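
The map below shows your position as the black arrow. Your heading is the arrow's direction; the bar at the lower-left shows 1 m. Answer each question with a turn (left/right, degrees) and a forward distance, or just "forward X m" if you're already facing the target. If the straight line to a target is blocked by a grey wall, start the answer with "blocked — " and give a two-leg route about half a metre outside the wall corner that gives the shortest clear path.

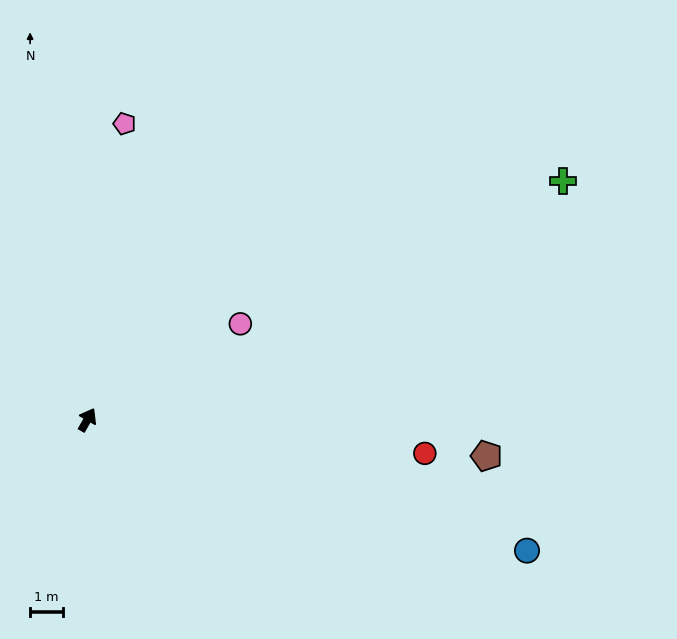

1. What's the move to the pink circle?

turn right 28°, forward 5.5 m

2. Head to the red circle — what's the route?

turn right 66°, forward 10.2 m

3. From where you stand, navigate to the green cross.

turn right 34°, forward 16.1 m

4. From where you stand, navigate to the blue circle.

turn right 77°, forward 13.9 m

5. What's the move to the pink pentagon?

turn left 22°, forward 9.0 m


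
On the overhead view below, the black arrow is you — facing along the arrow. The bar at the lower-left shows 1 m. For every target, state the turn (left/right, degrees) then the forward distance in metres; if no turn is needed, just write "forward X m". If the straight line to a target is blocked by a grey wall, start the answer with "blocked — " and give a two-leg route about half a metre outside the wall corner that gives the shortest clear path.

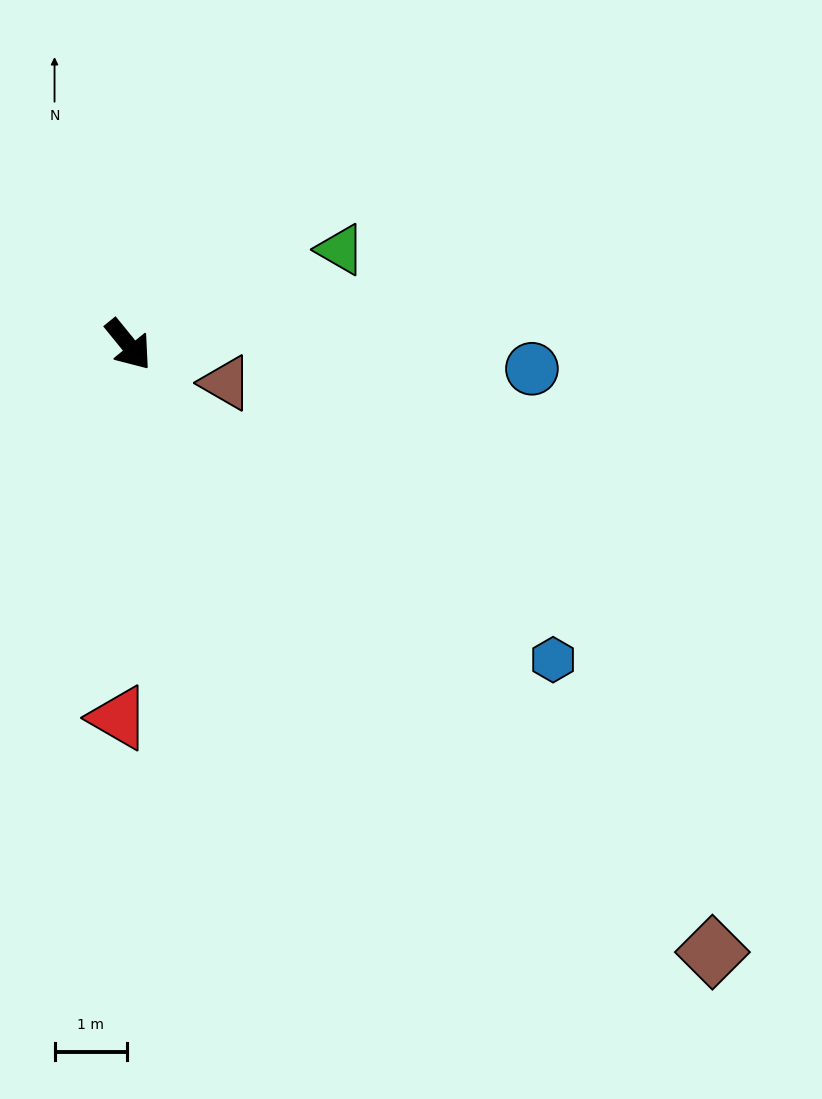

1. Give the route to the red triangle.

turn right 41°, forward 5.2 m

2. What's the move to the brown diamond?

turn left 5°, forward 11.7 m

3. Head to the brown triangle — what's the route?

turn left 29°, forward 1.4 m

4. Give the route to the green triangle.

turn left 75°, forward 3.2 m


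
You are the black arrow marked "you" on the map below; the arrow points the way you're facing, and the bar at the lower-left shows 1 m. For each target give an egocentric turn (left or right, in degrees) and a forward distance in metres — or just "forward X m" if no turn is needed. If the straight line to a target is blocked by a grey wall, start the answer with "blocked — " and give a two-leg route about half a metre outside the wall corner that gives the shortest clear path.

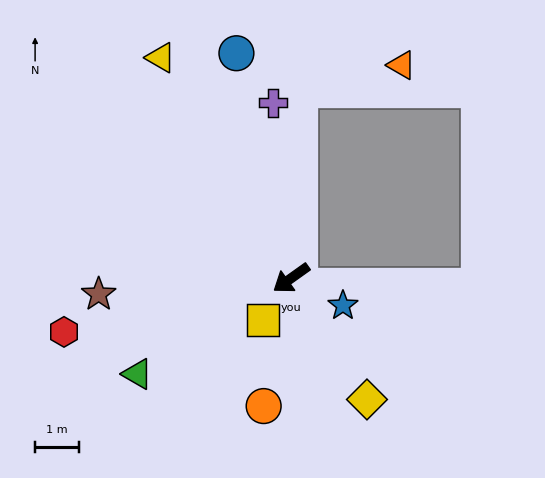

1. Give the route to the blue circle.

turn right 112°, forward 5.3 m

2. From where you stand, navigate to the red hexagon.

turn right 22°, forward 5.4 m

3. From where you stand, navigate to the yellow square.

turn left 20°, forward 1.2 m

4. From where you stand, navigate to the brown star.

turn right 31°, forward 4.4 m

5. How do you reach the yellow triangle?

turn right 95°, forward 5.9 m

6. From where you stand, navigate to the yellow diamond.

turn left 87°, forward 3.3 m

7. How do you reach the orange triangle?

blocked — turn right 128°, forward 4.3 m, then turn right 74°, forward 2.4 m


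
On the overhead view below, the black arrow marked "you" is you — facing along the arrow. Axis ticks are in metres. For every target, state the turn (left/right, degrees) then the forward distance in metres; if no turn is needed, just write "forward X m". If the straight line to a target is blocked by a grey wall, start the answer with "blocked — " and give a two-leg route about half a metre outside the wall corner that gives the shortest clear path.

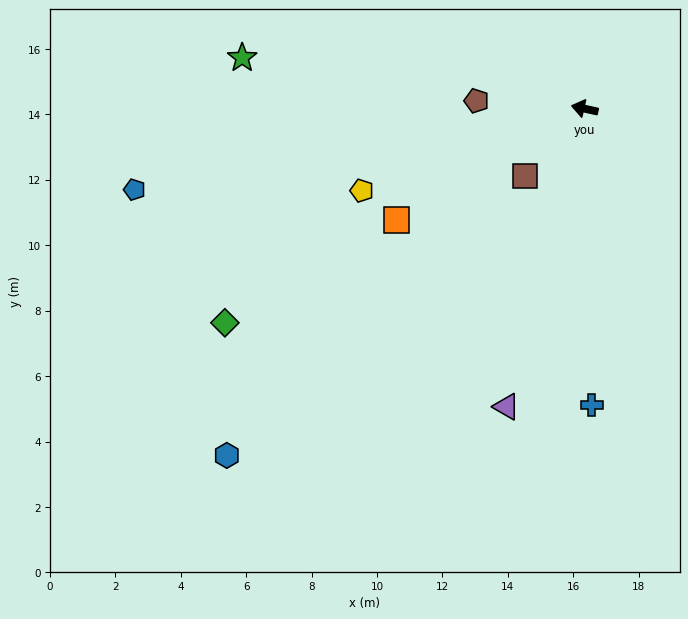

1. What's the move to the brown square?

turn left 61°, forward 2.7 m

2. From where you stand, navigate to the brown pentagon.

turn left 8°, forward 3.3 m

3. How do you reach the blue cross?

turn left 104°, forward 9.1 m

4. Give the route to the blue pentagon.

turn left 23°, forward 14.0 m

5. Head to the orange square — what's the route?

turn left 43°, forward 6.7 m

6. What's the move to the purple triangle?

turn left 88°, forward 9.4 m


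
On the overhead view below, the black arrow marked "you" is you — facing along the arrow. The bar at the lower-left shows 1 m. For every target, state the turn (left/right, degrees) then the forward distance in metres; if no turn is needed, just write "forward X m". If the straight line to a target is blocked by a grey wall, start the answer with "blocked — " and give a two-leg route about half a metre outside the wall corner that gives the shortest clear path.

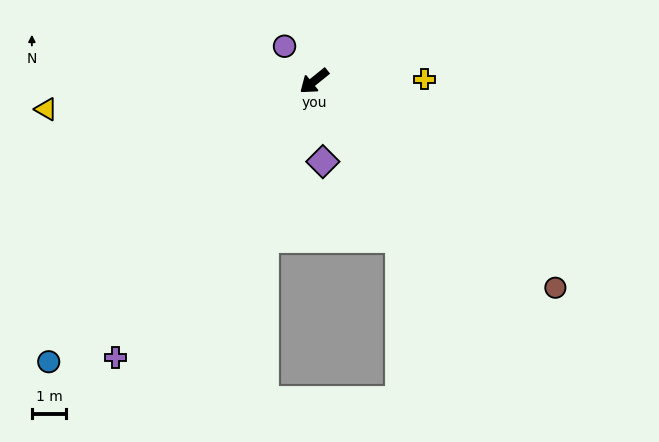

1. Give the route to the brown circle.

turn left 101°, forward 9.2 m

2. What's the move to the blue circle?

turn left 8°, forward 11.2 m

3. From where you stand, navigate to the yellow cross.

turn left 142°, forward 3.2 m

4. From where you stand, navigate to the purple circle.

turn right 89°, forward 1.3 m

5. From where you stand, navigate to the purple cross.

turn left 15°, forward 9.8 m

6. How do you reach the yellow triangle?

turn right 33°, forward 7.8 m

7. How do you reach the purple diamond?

turn left 57°, forward 2.3 m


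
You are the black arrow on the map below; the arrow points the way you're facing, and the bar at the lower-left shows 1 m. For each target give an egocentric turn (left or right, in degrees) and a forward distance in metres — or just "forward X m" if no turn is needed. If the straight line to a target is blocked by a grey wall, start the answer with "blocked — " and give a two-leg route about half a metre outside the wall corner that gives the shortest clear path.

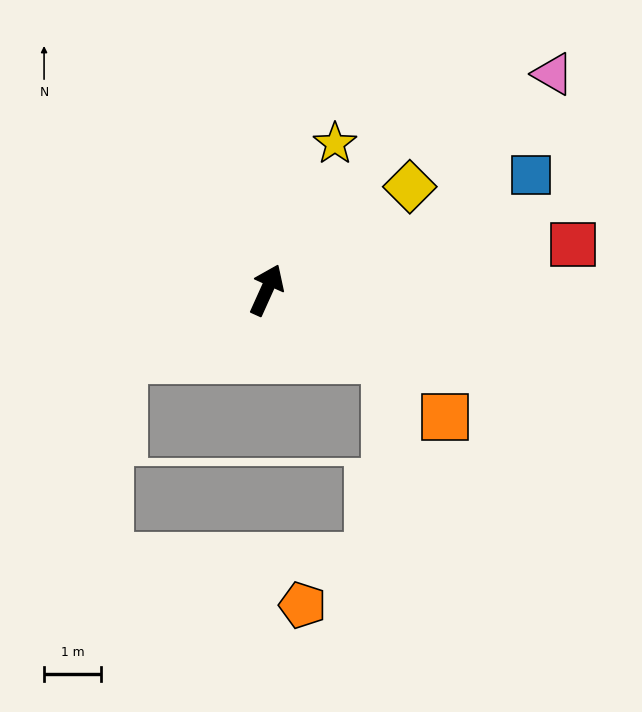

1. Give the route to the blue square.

turn right 42°, forward 5.0 m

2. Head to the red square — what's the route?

turn right 57°, forward 5.4 m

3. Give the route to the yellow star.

forward 2.8 m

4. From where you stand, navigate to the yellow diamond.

turn right 30°, forward 3.1 m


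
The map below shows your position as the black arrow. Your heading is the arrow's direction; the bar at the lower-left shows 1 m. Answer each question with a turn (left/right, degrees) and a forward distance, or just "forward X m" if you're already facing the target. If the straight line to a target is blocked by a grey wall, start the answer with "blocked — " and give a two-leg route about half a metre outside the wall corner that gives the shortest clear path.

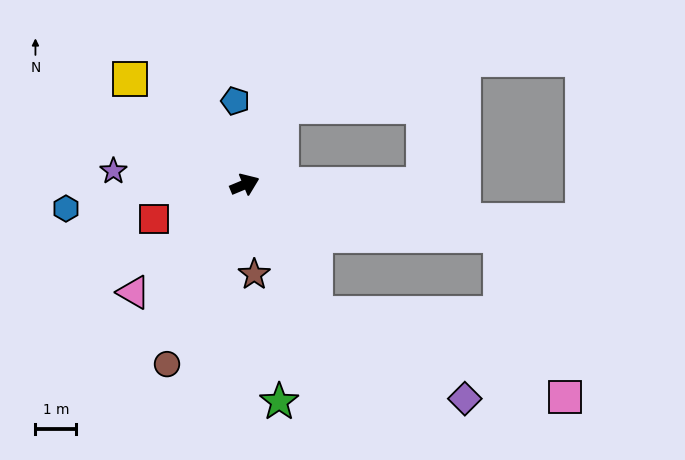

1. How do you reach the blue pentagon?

turn left 74°, forward 2.1 m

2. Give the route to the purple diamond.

blocked — turn right 84°, forward 3.6 m, then turn left 32°, forward 4.2 m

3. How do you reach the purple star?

turn left 152°, forward 3.2 m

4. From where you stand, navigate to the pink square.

blocked — turn right 84°, forward 3.6 m, then turn left 43°, forward 6.4 m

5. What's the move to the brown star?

turn right 106°, forward 2.2 m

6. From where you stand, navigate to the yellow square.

turn left 115°, forward 3.8 m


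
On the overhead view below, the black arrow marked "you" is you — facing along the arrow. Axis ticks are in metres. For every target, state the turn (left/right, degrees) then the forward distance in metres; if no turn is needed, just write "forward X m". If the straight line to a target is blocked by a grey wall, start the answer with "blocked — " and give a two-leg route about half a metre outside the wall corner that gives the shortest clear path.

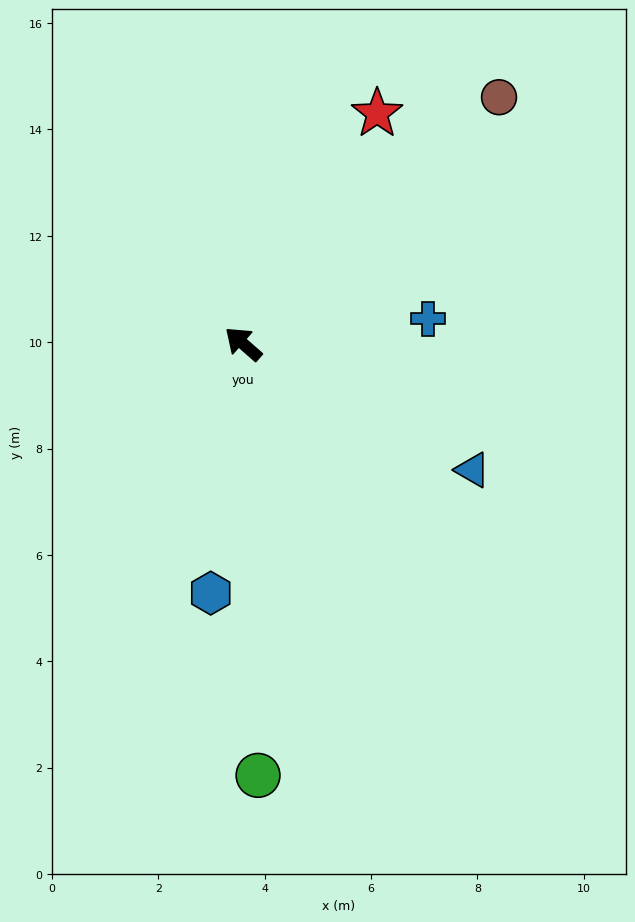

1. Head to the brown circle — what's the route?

turn right 95°, forward 6.7 m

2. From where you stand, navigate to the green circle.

turn left 133°, forward 8.1 m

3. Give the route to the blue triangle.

turn right 168°, forward 4.9 m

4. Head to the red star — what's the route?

turn right 79°, forward 5.0 m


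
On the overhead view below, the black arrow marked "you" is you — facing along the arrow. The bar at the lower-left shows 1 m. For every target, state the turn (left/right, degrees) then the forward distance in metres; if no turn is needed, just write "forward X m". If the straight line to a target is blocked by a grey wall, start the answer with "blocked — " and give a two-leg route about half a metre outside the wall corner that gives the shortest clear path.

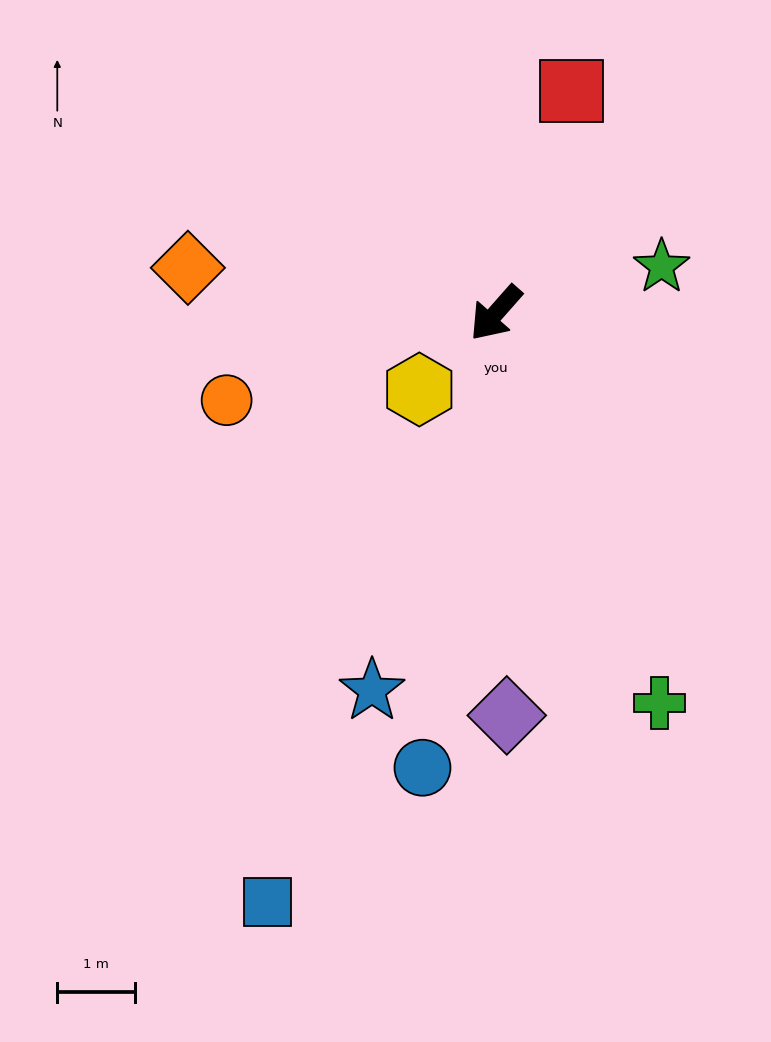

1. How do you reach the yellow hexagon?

turn right 4°, forward 1.4 m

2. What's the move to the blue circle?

turn left 32°, forward 5.9 m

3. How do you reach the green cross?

turn left 64°, forward 5.4 m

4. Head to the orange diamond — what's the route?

turn right 57°, forward 4.0 m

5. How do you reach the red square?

turn right 157°, forward 3.0 m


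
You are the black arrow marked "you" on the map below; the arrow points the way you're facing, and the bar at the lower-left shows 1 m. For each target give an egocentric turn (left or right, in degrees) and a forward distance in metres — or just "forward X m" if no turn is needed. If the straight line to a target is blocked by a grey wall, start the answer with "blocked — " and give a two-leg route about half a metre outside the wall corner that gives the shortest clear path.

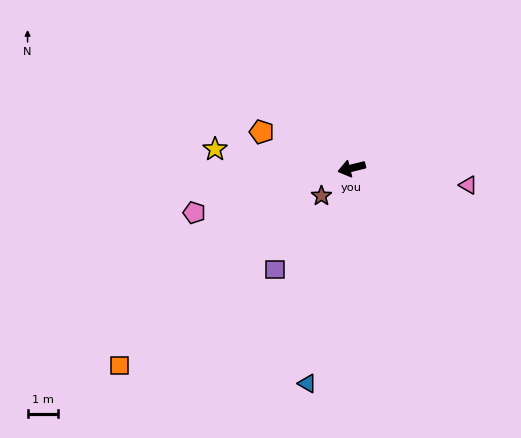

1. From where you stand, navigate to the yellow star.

turn right 22°, forward 4.5 m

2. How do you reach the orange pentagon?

turn right 36°, forward 3.2 m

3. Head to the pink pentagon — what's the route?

forward 5.3 m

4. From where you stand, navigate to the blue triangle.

turn left 64°, forward 7.1 m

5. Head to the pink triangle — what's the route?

turn left 158°, forward 3.8 m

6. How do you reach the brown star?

turn left 29°, forward 1.3 m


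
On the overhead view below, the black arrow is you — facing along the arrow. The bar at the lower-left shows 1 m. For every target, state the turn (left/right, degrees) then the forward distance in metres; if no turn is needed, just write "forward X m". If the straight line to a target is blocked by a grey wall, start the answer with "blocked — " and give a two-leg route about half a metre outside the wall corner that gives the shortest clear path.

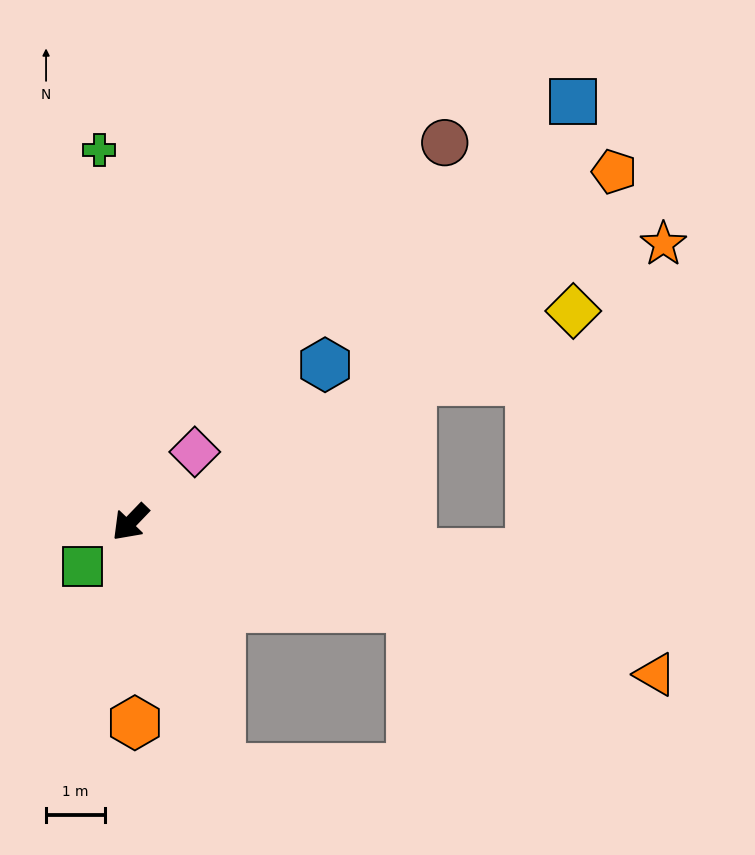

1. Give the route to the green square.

turn right 3°, forward 1.1 m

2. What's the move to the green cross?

turn right 131°, forward 6.4 m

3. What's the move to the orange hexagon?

turn left 45°, forward 3.4 m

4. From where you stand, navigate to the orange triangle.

turn left 118°, forward 9.3 m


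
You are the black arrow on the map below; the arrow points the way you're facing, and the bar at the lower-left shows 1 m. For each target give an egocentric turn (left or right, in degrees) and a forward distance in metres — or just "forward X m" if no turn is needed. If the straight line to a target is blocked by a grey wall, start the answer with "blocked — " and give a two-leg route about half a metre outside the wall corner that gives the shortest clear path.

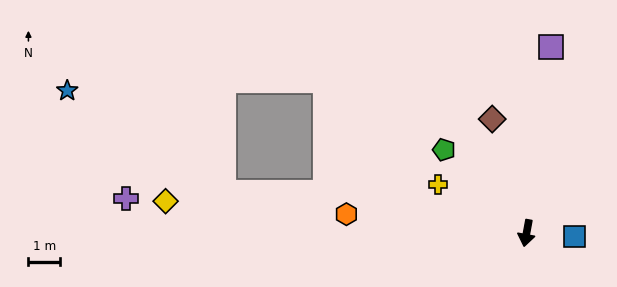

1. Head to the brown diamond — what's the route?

turn right 153°, forward 3.8 m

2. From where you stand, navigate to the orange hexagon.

turn right 86°, forward 5.8 m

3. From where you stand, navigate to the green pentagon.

turn right 125°, forward 3.7 m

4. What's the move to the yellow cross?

turn right 108°, forward 3.2 m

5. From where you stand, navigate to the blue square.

turn left 96°, forward 1.5 m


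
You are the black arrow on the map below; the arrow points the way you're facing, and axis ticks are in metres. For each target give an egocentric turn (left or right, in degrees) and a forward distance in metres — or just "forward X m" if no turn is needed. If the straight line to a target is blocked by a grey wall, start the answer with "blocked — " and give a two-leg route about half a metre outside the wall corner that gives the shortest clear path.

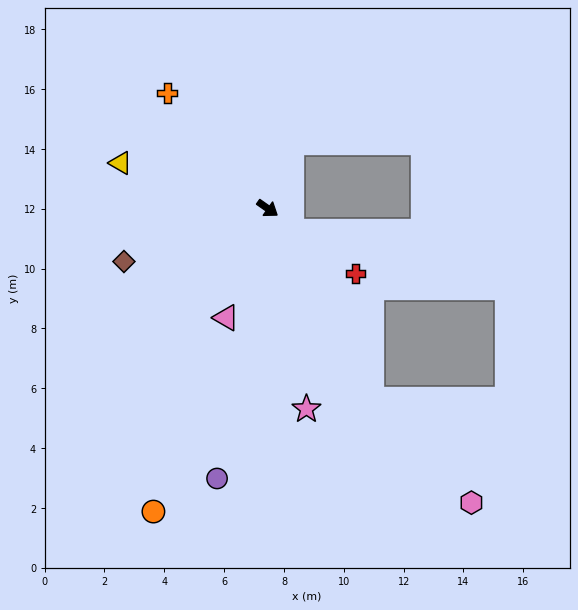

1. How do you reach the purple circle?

turn right 66°, forward 9.2 m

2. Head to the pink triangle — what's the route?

turn right 76°, forward 3.9 m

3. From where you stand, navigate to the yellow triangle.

turn right 162°, forward 5.1 m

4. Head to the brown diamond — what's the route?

turn right 125°, forward 5.1 m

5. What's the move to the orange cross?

turn left 166°, forward 5.1 m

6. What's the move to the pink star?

turn right 44°, forward 6.8 m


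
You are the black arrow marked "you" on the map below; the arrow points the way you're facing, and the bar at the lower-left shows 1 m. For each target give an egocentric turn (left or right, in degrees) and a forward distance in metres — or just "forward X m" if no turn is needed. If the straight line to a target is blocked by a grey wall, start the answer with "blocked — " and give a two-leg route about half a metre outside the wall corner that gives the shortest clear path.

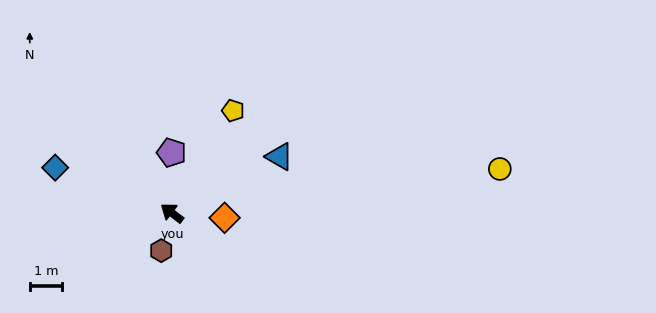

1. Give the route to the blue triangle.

turn right 115°, forward 3.7 m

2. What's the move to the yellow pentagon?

turn right 84°, forward 3.7 m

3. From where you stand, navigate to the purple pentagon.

turn right 52°, forward 1.9 m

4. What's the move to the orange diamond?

turn right 148°, forward 1.6 m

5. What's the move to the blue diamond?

turn left 16°, forward 3.8 m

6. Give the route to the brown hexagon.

turn left 111°, forward 1.2 m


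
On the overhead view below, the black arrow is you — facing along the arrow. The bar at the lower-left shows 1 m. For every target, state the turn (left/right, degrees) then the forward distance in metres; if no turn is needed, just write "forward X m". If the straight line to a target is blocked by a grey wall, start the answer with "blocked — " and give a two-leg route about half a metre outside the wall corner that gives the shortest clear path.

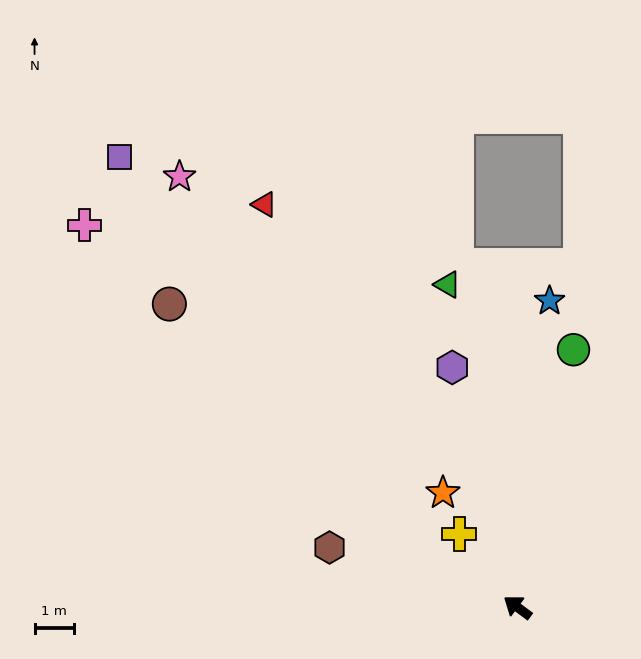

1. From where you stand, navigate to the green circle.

turn right 66°, forward 6.6 m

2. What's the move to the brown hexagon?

turn left 19°, forward 5.0 m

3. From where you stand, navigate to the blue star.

turn right 59°, forward 7.7 m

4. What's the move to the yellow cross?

turn right 15°, forward 2.4 m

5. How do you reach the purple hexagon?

turn right 38°, forward 6.3 m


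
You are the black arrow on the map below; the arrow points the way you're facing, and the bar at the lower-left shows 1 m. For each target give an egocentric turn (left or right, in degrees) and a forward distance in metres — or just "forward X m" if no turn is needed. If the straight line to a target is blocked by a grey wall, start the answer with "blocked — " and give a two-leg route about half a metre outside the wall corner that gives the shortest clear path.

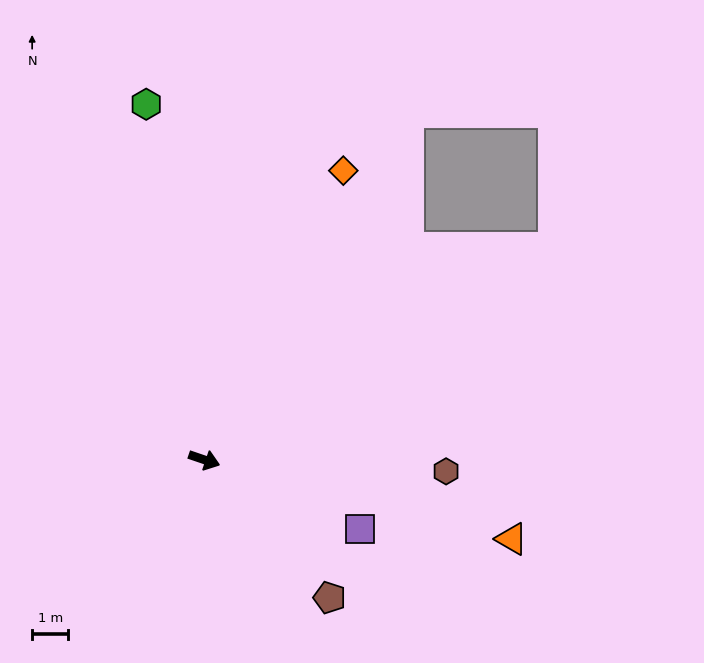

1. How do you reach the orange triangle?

turn left 4°, forward 8.7 m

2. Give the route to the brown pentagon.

turn right 29°, forward 5.1 m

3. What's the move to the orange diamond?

turn left 83°, forward 8.8 m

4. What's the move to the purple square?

turn right 5°, forward 4.7 m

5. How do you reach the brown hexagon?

turn left 16°, forward 6.7 m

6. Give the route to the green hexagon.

turn left 118°, forward 9.9 m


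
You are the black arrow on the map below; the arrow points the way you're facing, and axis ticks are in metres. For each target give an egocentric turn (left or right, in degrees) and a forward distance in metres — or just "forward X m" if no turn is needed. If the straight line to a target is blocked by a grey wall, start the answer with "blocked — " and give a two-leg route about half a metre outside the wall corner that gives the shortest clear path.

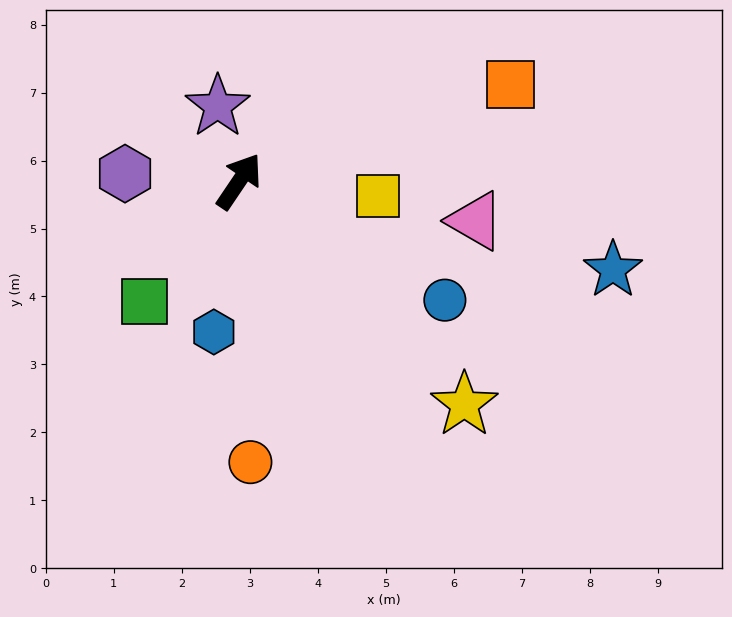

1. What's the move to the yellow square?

turn right 62°, forward 2.1 m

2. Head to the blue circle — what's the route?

turn right 86°, forward 3.5 m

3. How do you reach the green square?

turn left 176°, forward 2.2 m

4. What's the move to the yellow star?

turn right 101°, forward 4.7 m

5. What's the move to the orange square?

turn right 36°, forward 4.2 m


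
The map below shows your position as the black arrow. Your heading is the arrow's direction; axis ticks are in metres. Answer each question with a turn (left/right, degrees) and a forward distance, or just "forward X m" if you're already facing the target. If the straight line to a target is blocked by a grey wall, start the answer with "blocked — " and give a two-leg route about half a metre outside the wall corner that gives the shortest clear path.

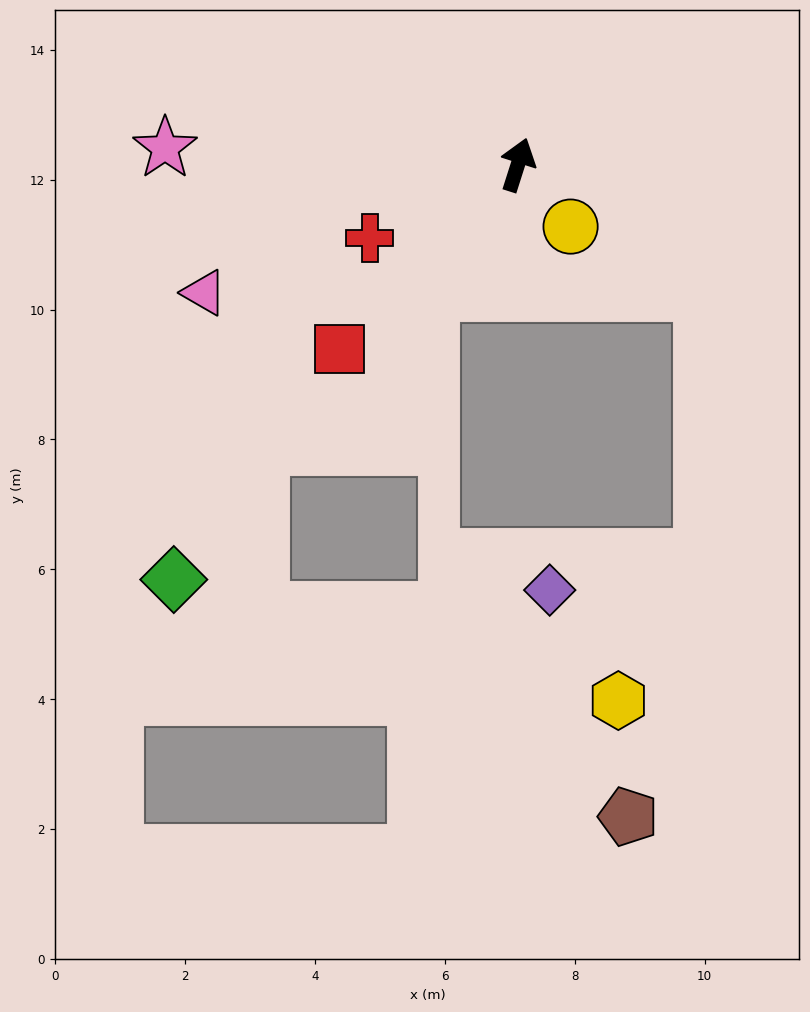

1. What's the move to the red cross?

turn left 134°, forward 2.5 m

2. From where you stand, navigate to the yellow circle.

turn right 122°, forward 1.3 m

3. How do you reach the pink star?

turn left 105°, forward 5.4 m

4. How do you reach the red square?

turn left 154°, forward 4.0 m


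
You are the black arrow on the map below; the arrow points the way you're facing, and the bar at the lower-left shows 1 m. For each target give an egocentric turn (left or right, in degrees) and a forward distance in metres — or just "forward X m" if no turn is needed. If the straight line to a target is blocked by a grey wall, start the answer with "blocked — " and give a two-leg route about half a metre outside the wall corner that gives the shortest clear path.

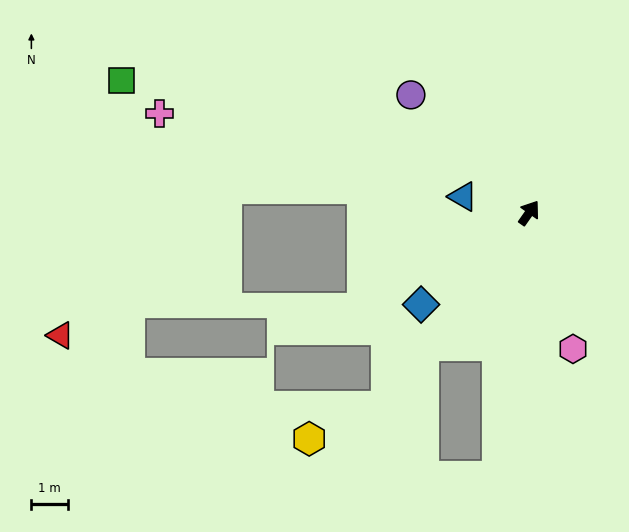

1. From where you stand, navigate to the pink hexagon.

turn right 127°, forward 3.9 m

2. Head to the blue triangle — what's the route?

turn left 111°, forward 1.9 m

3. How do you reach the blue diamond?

turn left 165°, forward 3.9 m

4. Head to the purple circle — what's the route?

turn left 80°, forward 4.6 m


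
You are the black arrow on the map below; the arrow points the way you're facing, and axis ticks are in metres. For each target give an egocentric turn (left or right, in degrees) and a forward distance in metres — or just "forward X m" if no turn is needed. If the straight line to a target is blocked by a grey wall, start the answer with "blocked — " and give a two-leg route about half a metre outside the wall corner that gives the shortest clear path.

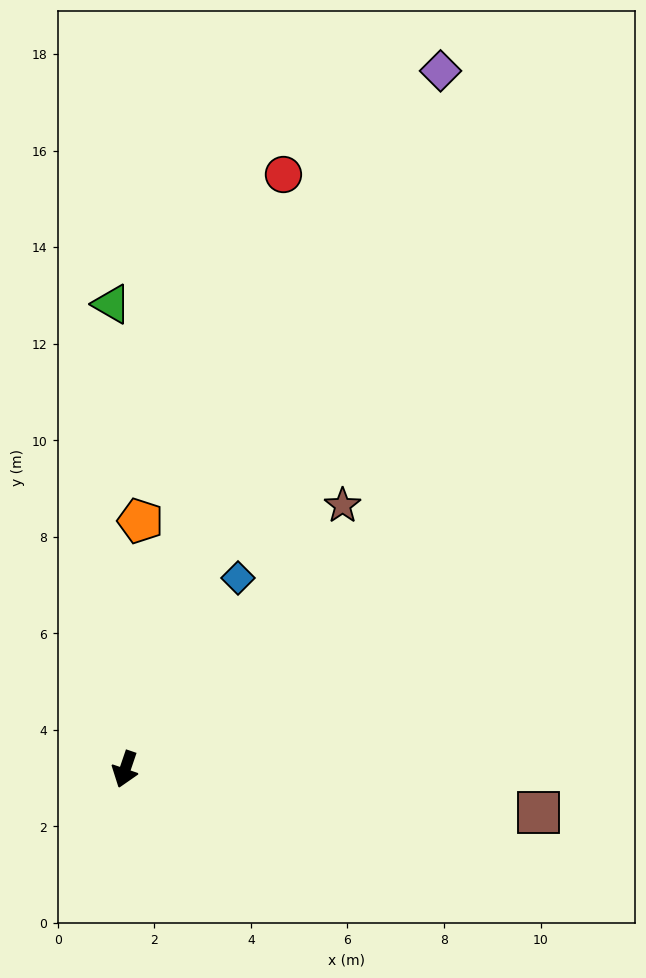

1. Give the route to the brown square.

turn left 103°, forward 8.6 m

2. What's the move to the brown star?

turn left 159°, forward 7.1 m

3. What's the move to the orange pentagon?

turn right 165°, forward 5.2 m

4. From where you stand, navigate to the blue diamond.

turn left 168°, forward 4.6 m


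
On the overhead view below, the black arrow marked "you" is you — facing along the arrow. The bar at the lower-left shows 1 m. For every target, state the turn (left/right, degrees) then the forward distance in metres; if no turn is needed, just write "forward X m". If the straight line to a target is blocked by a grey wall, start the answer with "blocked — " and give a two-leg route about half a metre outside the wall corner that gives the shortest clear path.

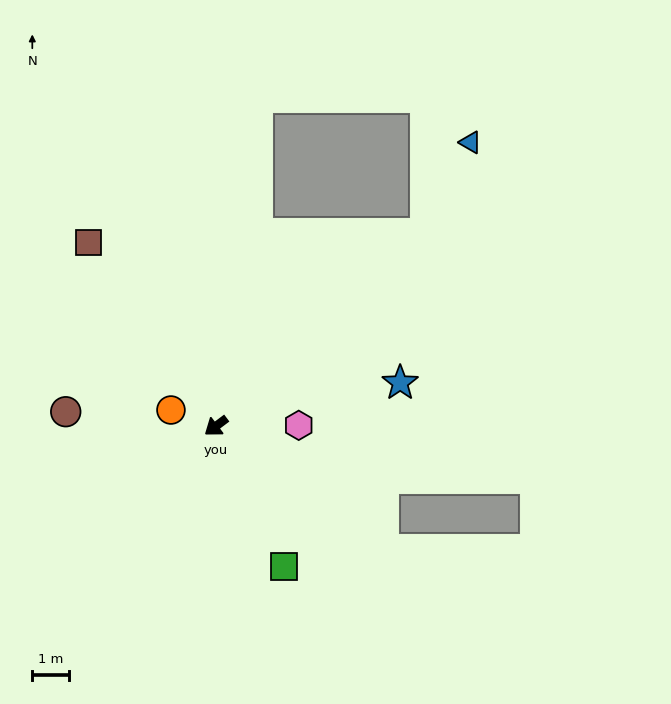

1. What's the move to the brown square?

turn right 92°, forward 6.2 m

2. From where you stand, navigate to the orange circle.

turn right 57°, forward 1.3 m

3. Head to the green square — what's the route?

turn left 79°, forward 4.3 m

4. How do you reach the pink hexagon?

turn left 144°, forward 2.3 m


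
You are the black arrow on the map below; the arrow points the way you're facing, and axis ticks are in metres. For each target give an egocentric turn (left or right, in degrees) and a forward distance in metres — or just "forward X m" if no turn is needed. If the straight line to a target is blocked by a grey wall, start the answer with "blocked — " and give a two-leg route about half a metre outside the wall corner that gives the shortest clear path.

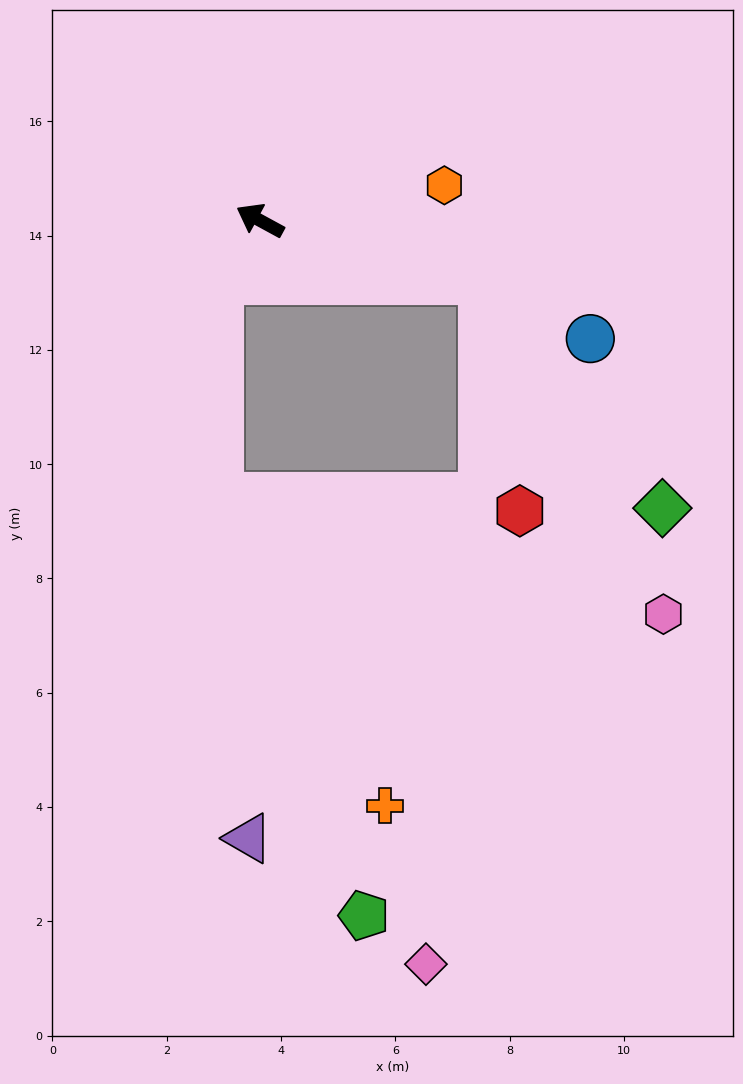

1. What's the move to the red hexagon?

blocked — turn right 166°, forward 4.0 m, then turn right 66°, forward 4.1 m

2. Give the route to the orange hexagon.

turn right 141°, forward 3.3 m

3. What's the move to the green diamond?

blocked — turn right 166°, forward 4.0 m, then turn right 37°, forward 5.1 m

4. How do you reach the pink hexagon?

blocked — turn right 166°, forward 4.0 m, then turn right 47°, forward 6.6 m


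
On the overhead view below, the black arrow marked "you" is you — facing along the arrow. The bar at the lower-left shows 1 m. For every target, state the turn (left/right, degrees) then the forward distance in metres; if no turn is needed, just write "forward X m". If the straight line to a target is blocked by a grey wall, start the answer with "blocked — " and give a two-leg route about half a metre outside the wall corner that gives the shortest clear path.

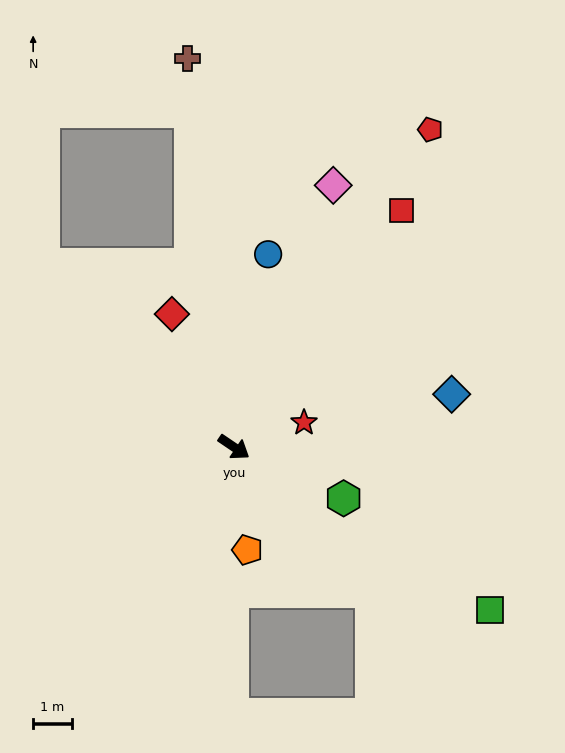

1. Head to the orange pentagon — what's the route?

turn right 48°, forward 2.7 m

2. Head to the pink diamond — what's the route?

turn left 103°, forward 7.3 m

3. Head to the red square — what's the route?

turn left 89°, forward 7.5 m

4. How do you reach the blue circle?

turn left 114°, forward 5.1 m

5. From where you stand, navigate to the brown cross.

turn left 131°, forward 10.2 m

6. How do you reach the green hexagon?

turn left 9°, forward 3.2 m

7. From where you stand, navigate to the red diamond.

turn left 149°, forward 3.8 m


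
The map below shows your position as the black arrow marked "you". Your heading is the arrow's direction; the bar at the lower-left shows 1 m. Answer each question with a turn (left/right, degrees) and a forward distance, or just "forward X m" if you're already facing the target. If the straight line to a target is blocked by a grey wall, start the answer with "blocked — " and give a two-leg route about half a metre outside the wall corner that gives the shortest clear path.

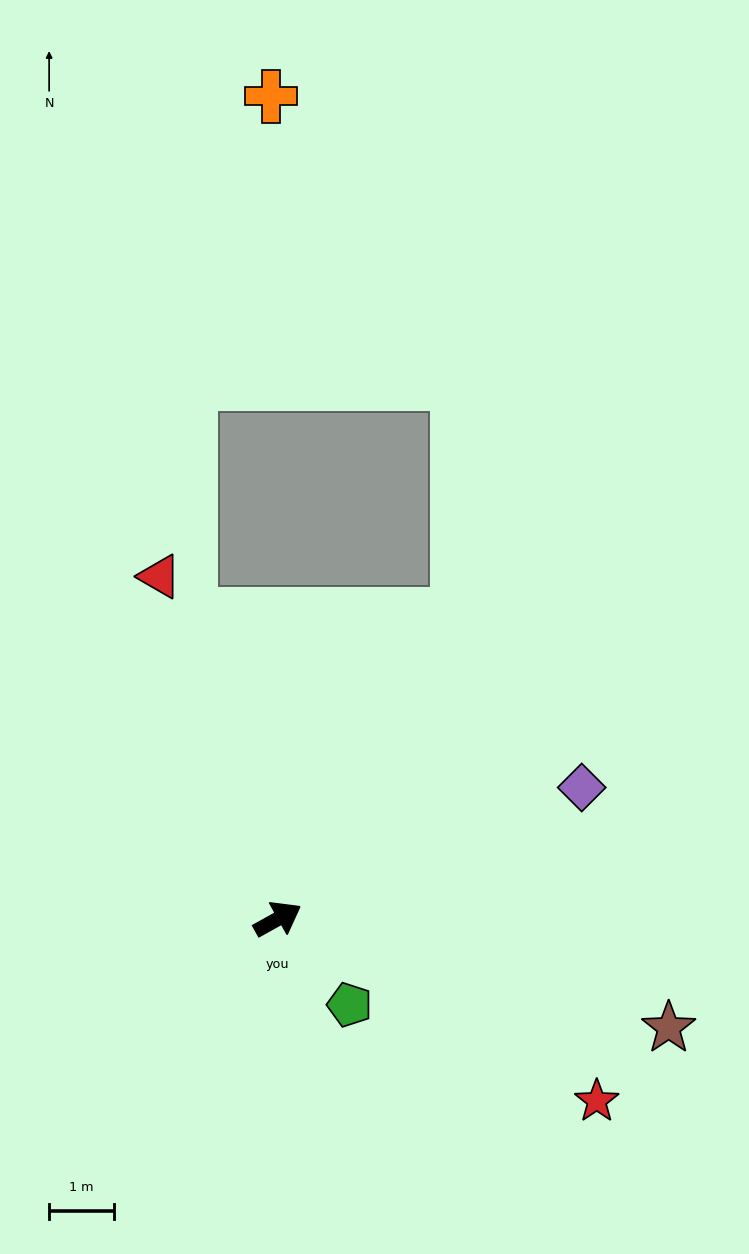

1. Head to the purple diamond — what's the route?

turn right 6°, forward 5.1 m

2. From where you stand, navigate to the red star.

turn right 59°, forward 5.7 m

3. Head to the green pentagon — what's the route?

turn right 79°, forward 1.7 m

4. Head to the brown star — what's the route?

turn right 45°, forward 6.3 m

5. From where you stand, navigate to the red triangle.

turn left 80°, forward 5.6 m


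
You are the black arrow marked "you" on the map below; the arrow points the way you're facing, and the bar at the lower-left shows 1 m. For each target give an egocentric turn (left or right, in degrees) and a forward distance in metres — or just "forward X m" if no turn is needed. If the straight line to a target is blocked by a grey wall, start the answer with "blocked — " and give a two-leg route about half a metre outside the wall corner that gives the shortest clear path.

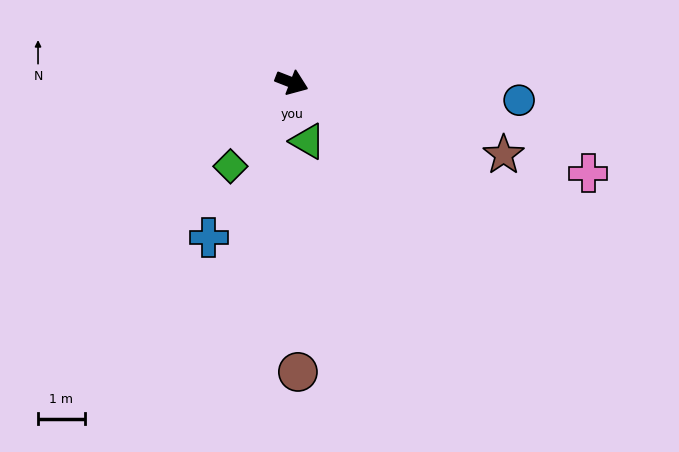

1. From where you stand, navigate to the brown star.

turn left 2°, forward 4.8 m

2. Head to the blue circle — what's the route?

turn left 17°, forward 4.9 m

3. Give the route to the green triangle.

turn right 54°, forward 1.3 m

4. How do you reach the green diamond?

turn right 105°, forward 2.2 m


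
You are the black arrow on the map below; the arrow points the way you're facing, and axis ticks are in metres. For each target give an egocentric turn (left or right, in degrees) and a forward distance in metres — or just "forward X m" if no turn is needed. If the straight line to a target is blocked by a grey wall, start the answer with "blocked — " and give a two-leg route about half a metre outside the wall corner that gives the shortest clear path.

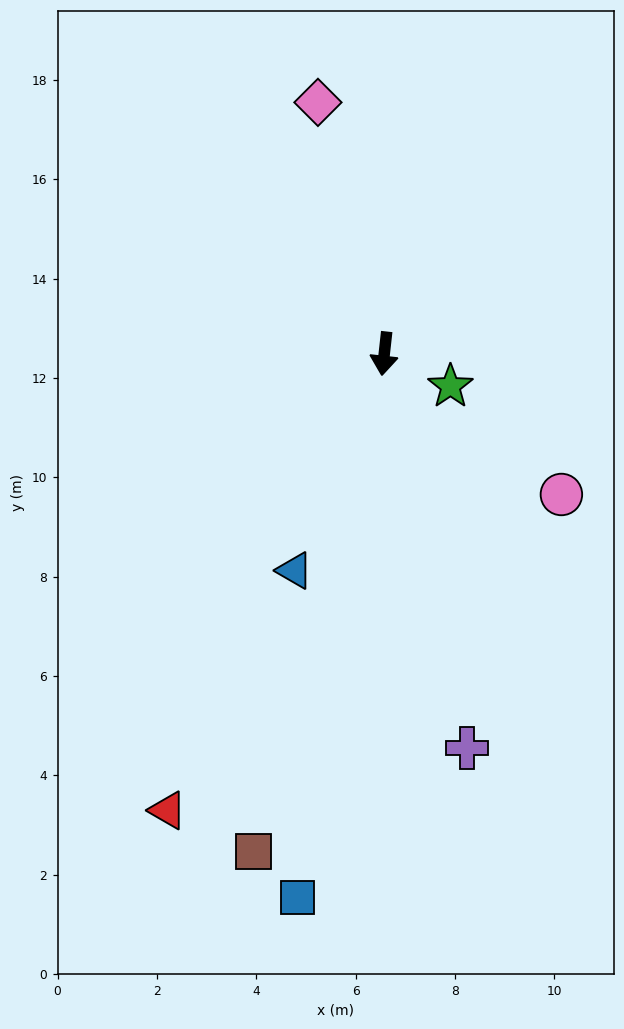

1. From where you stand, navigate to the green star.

turn left 70°, forward 1.5 m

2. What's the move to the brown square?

turn right 8°, forward 10.4 m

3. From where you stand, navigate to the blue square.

turn right 3°, forward 11.1 m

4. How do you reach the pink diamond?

turn right 159°, forward 5.2 m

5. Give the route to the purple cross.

turn left 18°, forward 8.1 m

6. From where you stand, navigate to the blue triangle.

turn right 16°, forward 4.7 m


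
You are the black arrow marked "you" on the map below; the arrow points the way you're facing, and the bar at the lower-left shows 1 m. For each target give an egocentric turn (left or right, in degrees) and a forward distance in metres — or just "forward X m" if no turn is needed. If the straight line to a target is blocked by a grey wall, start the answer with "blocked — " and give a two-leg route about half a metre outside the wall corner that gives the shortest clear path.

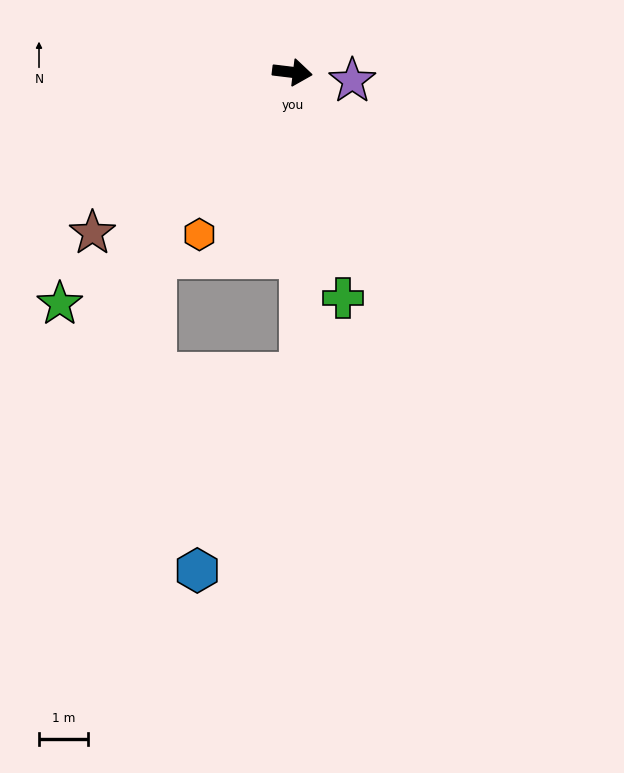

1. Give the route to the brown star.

turn right 134°, forward 5.3 m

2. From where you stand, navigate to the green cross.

turn right 70°, forward 4.7 m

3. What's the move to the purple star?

forward 1.2 m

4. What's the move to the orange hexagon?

turn right 113°, forward 3.8 m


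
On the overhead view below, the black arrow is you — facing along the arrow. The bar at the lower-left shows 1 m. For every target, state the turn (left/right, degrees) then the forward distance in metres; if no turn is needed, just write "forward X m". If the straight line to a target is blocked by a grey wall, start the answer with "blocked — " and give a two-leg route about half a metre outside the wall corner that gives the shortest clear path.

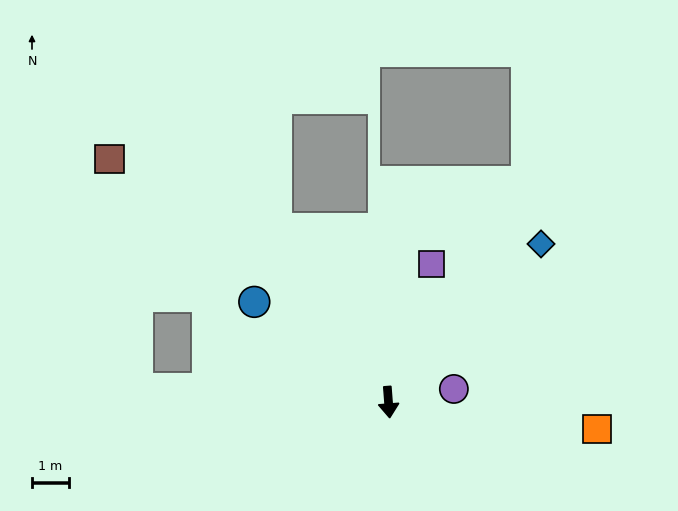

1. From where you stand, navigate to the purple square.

turn left 158°, forward 4.0 m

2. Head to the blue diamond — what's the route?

turn left 132°, forward 6.0 m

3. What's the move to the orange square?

turn left 78°, forward 5.8 m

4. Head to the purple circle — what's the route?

turn left 97°, forward 1.8 m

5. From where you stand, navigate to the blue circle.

turn right 131°, forward 4.6 m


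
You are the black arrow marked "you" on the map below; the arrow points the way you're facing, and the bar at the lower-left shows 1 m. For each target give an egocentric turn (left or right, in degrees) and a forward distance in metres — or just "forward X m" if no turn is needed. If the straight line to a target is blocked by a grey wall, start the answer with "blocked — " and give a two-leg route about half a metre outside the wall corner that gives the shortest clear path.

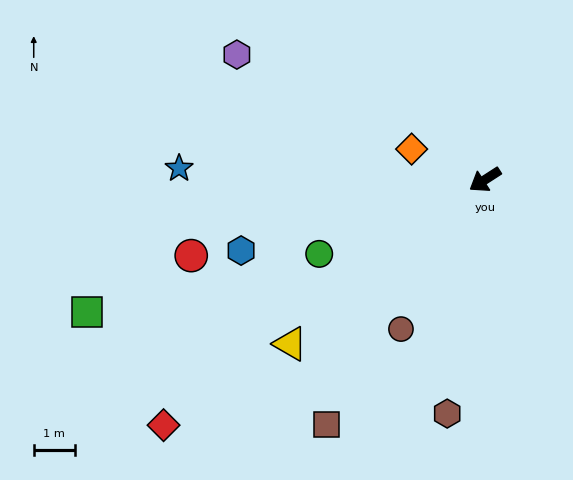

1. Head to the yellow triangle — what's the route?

turn left 7°, forward 6.2 m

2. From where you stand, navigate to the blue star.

turn right 35°, forward 7.5 m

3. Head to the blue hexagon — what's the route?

turn right 17°, forward 6.2 m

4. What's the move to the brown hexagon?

turn left 48°, forward 5.8 m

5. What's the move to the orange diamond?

turn right 56°, forward 1.9 m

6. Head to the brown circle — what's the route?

turn left 28°, forward 4.2 m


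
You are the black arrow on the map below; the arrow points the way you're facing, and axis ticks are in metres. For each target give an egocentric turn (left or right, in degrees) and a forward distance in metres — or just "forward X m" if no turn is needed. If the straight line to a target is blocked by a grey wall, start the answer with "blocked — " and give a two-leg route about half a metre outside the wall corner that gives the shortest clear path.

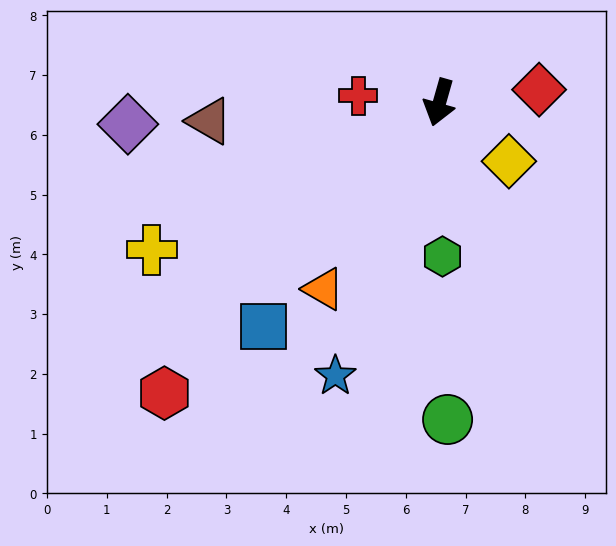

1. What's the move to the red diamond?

turn left 113°, forward 1.7 m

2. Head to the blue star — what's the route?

turn right 5°, forward 4.9 m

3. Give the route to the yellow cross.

turn right 47°, forward 5.4 m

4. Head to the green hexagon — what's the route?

turn left 17°, forward 2.6 m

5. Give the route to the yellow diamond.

turn left 66°, forward 1.5 m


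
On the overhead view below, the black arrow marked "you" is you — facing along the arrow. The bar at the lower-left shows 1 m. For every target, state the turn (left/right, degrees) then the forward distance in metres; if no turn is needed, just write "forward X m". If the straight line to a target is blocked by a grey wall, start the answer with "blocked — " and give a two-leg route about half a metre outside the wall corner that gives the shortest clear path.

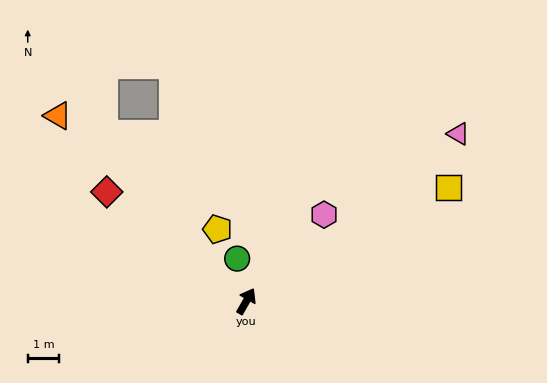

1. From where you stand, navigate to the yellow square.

turn right 31°, forward 7.4 m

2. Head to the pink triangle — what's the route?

turn right 22°, forward 8.6 m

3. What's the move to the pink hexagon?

turn right 12°, forward 3.7 m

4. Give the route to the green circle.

turn left 42°, forward 1.4 m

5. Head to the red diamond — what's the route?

turn left 82°, forward 5.7 m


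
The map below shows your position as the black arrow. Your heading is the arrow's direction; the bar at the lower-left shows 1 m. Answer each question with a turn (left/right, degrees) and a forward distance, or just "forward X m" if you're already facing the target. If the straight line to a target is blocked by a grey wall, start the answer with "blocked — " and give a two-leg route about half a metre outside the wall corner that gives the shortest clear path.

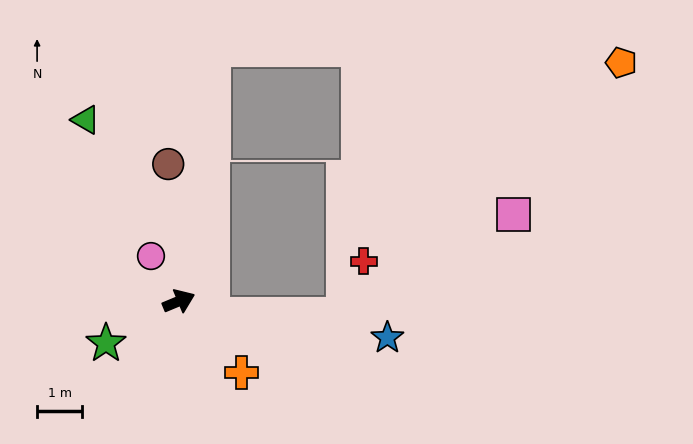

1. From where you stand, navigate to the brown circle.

turn left 72°, forward 3.0 m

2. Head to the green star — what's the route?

turn right 173°, forward 1.9 m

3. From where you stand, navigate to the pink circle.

turn left 99°, forward 1.2 m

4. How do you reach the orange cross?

turn right 71°, forward 2.1 m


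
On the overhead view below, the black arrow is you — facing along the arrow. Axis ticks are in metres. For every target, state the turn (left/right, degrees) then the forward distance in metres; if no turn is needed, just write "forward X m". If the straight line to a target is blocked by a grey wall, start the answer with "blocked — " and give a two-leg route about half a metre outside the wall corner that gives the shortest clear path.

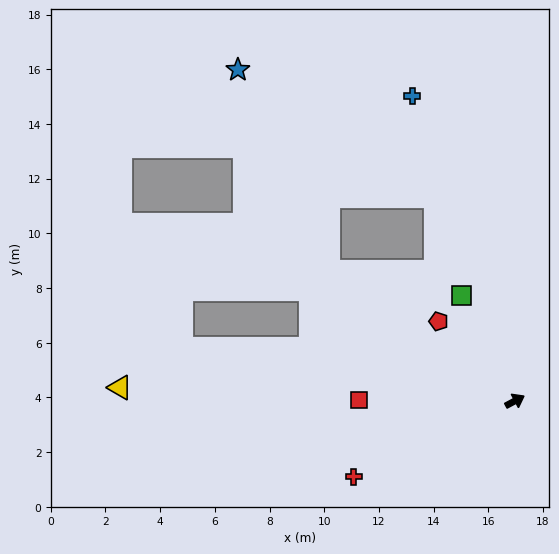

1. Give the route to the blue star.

blocked — turn left 117°, forward 8.3 m, then turn right 31°, forward 8.1 m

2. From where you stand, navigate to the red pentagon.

turn left 106°, forward 4.0 m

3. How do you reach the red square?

turn left 151°, forward 5.7 m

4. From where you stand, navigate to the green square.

turn left 89°, forward 4.3 m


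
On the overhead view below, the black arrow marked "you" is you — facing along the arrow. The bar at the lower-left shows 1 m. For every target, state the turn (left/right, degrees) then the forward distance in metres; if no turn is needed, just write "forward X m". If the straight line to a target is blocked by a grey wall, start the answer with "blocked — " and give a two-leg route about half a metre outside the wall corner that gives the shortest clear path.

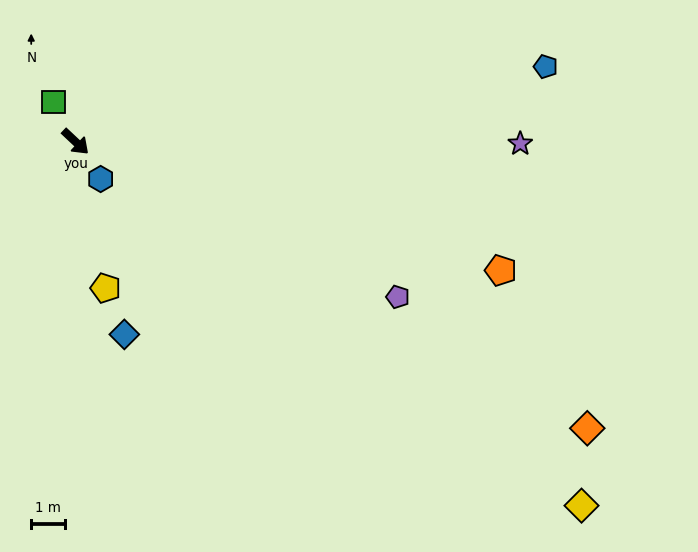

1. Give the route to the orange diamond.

turn left 14°, forward 17.3 m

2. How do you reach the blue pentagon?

turn left 52°, forward 14.0 m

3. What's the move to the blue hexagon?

turn right 13°, forward 1.3 m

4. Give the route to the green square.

turn left 162°, forward 1.3 m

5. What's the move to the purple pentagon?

turn left 18°, forward 10.5 m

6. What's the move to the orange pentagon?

turn left 26°, forward 13.1 m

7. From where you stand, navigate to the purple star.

turn left 43°, forward 13.1 m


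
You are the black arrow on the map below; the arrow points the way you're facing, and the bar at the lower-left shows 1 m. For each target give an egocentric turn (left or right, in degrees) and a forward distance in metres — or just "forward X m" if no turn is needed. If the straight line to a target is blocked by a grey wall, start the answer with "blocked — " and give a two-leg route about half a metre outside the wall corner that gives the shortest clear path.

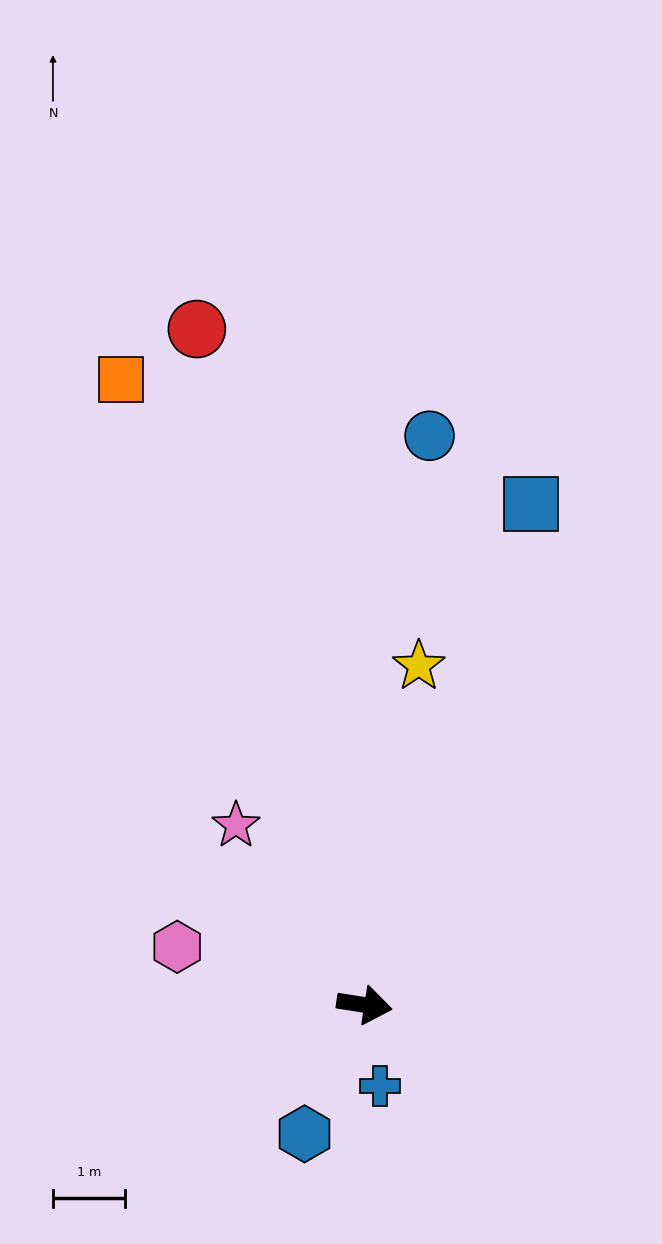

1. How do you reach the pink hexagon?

turn left 172°, forward 2.7 m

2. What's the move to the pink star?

turn left 134°, forward 3.1 m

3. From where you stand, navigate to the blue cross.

turn right 70°, forward 1.2 m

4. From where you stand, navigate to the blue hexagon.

turn right 106°, forward 2.0 m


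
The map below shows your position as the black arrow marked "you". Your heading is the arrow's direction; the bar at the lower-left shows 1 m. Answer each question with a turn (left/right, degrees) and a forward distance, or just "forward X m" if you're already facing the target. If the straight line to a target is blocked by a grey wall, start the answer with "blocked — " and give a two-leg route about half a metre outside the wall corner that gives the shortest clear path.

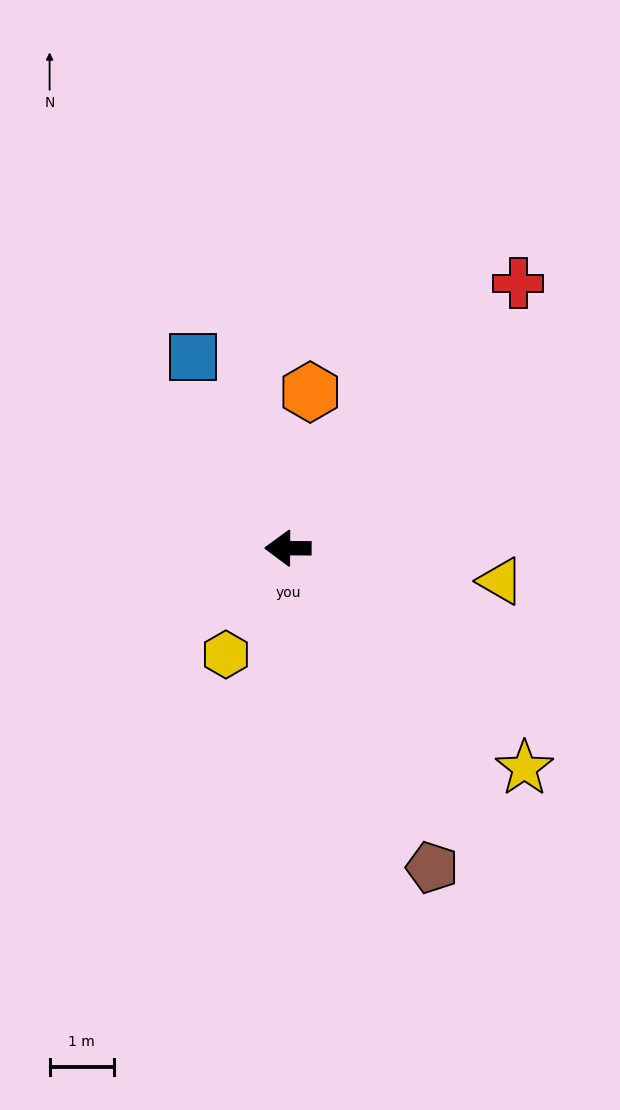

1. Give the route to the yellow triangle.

turn left 172°, forward 3.3 m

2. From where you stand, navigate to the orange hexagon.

turn right 98°, forward 2.5 m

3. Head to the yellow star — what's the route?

turn left 137°, forward 5.0 m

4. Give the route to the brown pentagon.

turn left 115°, forward 5.5 m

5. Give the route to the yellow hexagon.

turn left 60°, forward 1.9 m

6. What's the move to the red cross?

turn right 131°, forward 5.5 m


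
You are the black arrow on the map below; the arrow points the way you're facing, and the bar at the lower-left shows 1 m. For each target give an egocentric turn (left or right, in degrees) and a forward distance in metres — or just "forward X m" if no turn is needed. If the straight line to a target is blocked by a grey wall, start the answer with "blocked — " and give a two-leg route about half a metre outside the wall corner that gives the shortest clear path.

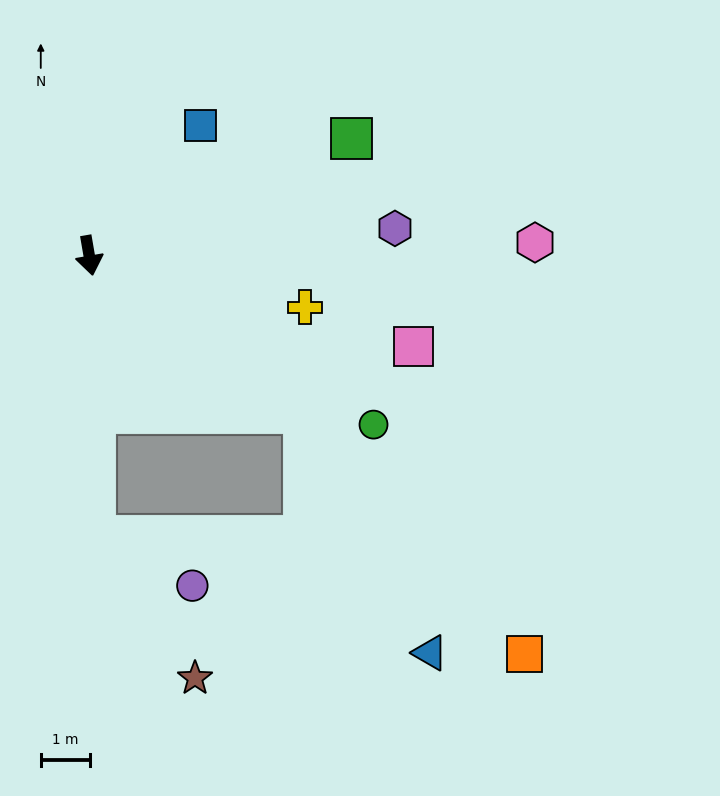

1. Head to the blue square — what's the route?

turn left 129°, forward 3.4 m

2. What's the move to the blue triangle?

blocked — turn left 44°, forward 5.4 m, then turn right 26°, forward 5.4 m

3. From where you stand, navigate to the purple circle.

blocked — turn right 9°, forward 5.7 m, then turn left 63°, forward 2.2 m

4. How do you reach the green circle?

turn left 50°, forward 6.7 m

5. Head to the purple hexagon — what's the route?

turn left 85°, forward 6.2 m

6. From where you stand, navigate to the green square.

turn left 104°, forward 5.8 m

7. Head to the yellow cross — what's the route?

turn left 67°, forward 4.5 m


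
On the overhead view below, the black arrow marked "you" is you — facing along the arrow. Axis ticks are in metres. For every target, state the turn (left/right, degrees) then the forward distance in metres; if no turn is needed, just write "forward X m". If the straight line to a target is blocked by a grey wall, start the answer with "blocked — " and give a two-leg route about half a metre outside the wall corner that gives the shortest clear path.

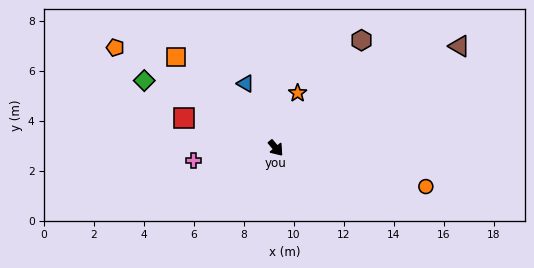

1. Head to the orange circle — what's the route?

turn left 36°, forward 6.2 m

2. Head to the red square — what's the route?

turn right 148°, forward 3.9 m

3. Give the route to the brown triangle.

turn left 79°, forward 8.4 m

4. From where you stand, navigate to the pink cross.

turn right 121°, forward 3.3 m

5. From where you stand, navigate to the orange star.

turn left 118°, forward 2.4 m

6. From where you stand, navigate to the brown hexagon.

turn left 102°, forward 5.5 m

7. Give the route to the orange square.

turn right 172°, forward 5.4 m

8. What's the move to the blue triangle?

turn left 165°, forward 2.9 m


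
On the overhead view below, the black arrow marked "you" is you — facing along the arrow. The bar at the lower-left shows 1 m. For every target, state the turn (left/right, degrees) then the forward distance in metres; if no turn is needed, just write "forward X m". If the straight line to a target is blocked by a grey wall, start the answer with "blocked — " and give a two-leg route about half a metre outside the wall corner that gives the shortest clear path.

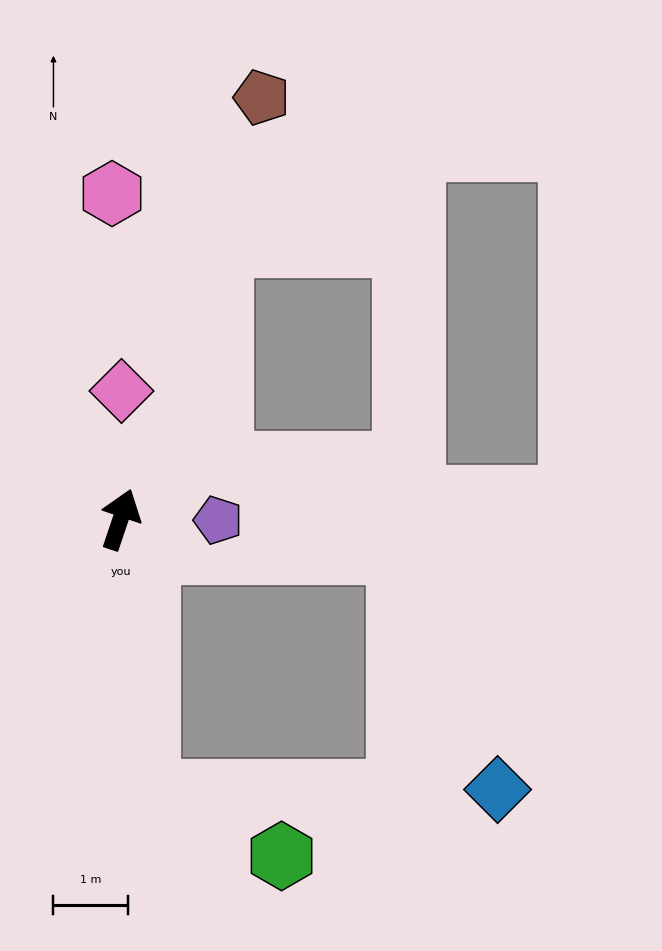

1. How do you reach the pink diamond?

turn left 18°, forward 1.7 m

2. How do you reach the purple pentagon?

turn right 72°, forward 1.3 m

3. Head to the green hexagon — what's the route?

blocked — turn right 155°, forward 3.7 m, then turn left 58°, forward 2.0 m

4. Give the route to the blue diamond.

blocked — turn right 155°, forward 3.7 m, then turn left 84°, forward 4.7 m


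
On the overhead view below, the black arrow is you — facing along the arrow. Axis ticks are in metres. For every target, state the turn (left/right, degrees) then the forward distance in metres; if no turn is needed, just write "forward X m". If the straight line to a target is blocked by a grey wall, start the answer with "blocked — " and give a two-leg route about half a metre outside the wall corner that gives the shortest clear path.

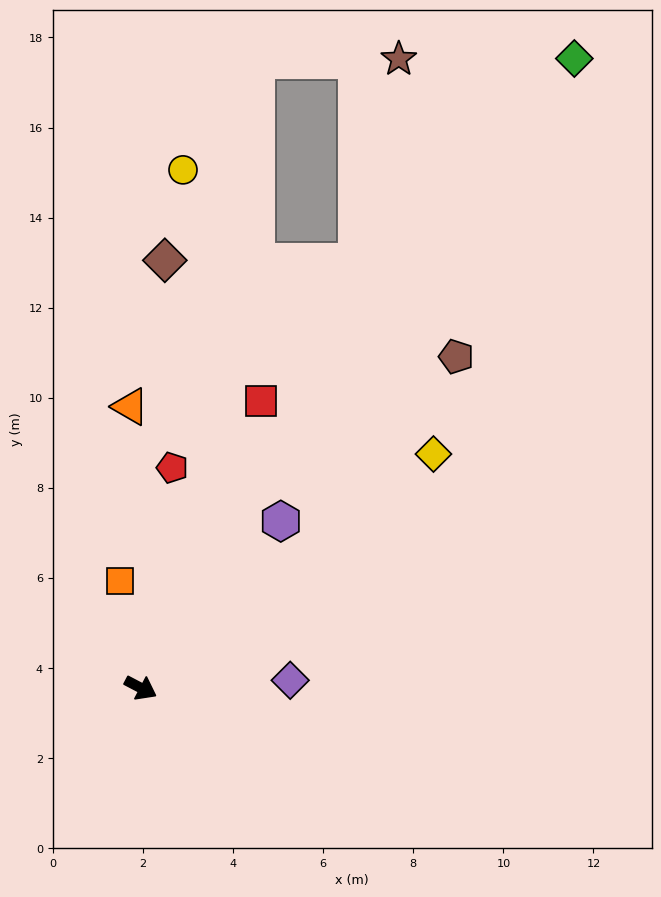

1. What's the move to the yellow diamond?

turn left 66°, forward 8.3 m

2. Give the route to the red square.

turn left 95°, forward 6.9 m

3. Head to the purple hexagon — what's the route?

turn left 78°, forward 4.8 m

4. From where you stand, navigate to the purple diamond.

turn left 31°, forward 3.3 m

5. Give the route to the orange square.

turn left 129°, forward 2.4 m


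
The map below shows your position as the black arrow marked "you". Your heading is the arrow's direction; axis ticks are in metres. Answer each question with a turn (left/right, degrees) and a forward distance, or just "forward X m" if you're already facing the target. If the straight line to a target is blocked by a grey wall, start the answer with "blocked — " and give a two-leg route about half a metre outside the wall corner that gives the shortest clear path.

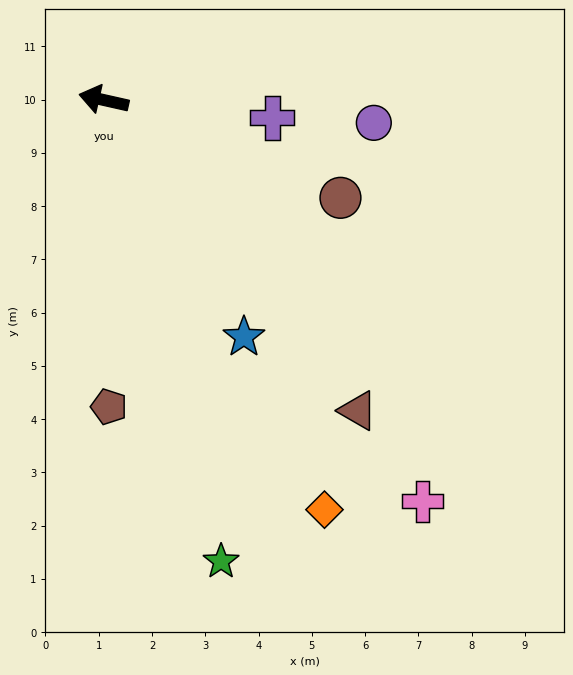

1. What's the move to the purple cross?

turn right 173°, forward 3.2 m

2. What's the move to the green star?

turn left 117°, forward 8.9 m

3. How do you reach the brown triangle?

turn left 142°, forward 7.5 m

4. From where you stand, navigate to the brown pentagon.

turn left 104°, forward 5.8 m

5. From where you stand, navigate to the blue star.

turn left 133°, forward 5.2 m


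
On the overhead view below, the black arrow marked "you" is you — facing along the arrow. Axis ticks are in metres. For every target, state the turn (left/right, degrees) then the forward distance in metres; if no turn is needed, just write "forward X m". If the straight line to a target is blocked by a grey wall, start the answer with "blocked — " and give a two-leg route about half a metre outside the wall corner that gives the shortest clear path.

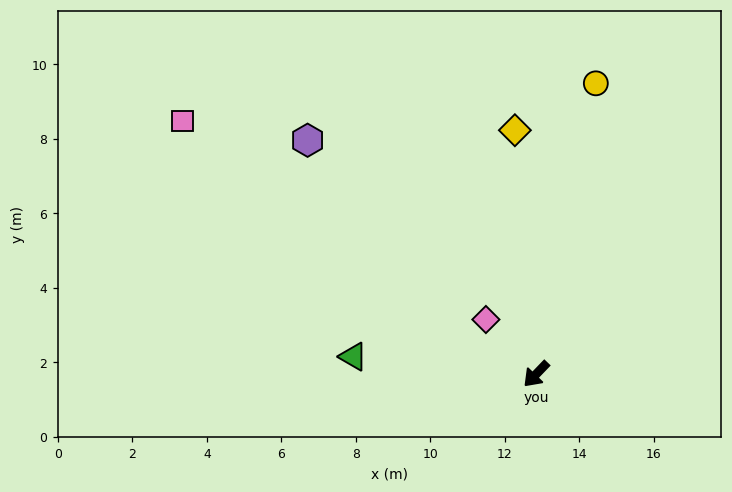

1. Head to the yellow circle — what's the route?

turn right 148°, forward 8.0 m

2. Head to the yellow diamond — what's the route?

turn right 131°, forward 6.6 m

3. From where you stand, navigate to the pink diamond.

turn right 93°, forward 2.0 m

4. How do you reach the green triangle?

turn right 52°, forward 4.9 m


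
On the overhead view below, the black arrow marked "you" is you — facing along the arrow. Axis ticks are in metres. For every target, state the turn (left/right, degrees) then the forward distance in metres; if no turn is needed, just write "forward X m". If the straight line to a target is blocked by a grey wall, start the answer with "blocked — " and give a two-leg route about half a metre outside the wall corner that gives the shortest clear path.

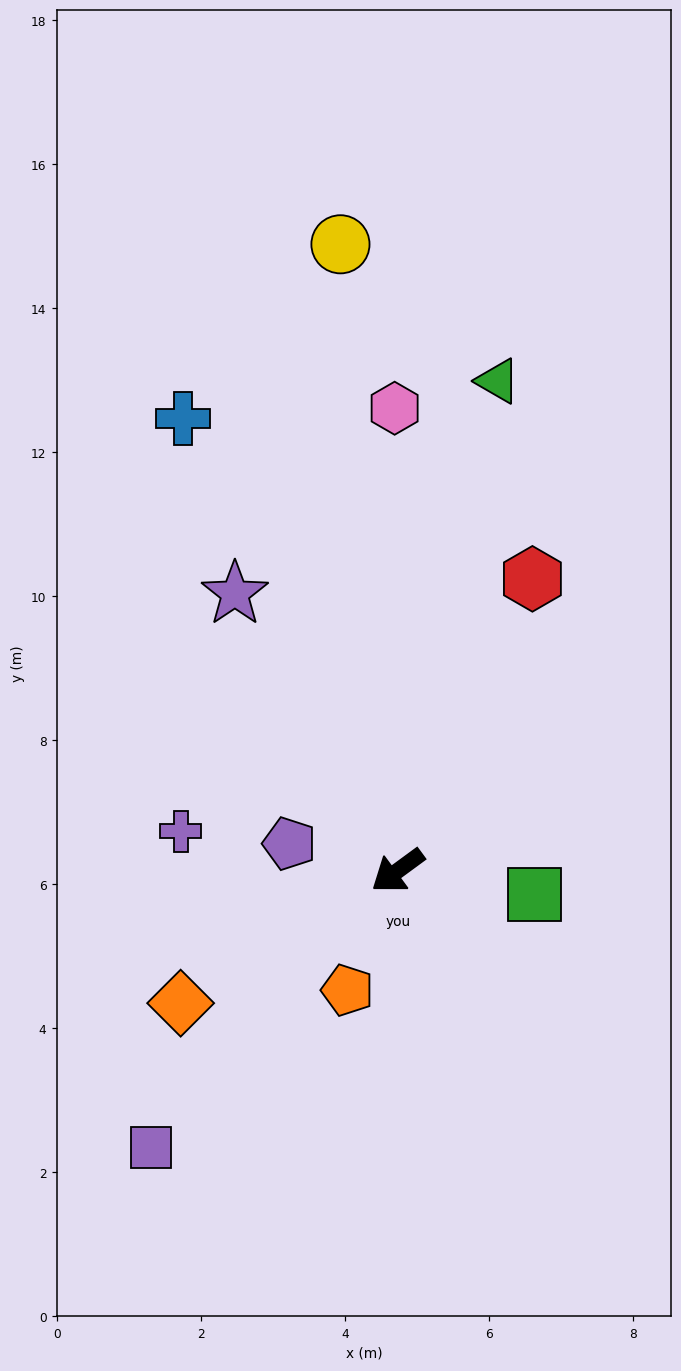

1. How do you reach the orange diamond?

turn right 5°, forward 3.5 m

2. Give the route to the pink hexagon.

turn right 126°, forward 6.4 m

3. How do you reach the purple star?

turn right 96°, forward 4.5 m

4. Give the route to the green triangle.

turn right 138°, forward 6.9 m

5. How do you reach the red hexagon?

turn right 151°, forward 4.5 m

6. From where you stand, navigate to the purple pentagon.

turn right 50°, forward 1.5 m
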